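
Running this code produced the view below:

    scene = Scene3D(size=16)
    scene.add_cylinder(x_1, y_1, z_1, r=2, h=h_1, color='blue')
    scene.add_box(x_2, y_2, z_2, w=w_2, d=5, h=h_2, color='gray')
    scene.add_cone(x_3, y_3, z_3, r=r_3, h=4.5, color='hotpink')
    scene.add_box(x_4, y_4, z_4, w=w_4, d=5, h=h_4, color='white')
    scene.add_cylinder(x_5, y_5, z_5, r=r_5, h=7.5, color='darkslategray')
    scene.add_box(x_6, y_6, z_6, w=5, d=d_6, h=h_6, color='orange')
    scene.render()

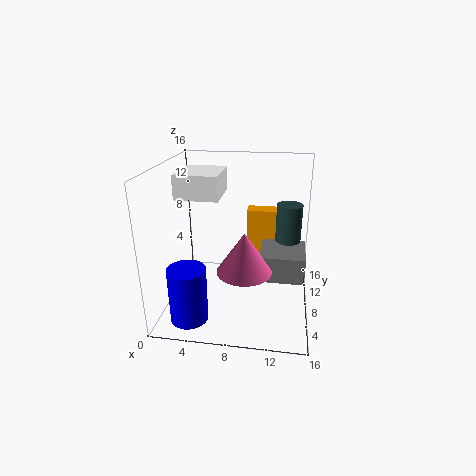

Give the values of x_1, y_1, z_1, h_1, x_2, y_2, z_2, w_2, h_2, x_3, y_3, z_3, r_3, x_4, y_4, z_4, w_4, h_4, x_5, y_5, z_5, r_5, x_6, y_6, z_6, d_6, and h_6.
x_1 = 3.5
y_1 = 3
z_1 = 0.5
h_1 = 6
x_2 = 10.5
y_2 = 6.5
z_2 = 3.5
w_2 = 5
h_2 = 3
x_3 = 9
y_3 = 6
z_3 = 5
r_3 = 3
x_4 = 2
y_4 = 5
z_4 = 13
w_4 = 4.5
h_4 = 2.5
x_5 = 13.5
y_5 = 11.5
z_5 = 3.5
r_5 = 1.5
x_6 = 8.5
y_6 = 11.5
z_6 = 3
d_6 = 2
h_6 = 7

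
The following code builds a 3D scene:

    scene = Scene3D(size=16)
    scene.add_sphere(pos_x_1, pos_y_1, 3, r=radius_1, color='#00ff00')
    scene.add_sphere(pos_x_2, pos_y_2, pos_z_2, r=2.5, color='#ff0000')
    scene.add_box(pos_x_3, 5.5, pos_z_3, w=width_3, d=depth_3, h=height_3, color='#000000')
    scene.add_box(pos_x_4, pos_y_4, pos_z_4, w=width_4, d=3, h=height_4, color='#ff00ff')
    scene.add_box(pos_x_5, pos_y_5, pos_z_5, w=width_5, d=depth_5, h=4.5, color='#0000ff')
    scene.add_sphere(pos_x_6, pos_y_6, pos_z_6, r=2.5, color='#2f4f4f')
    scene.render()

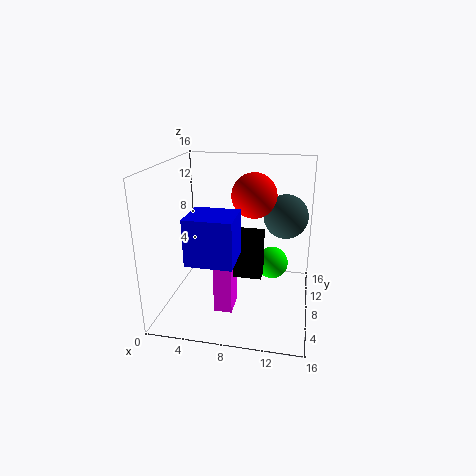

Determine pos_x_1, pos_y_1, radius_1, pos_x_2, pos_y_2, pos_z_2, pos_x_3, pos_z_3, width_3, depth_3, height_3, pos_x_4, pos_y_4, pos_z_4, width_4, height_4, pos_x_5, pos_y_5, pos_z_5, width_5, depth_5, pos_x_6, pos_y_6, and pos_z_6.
pos_x_1 = 11.5; pos_y_1 = 12.5; radius_1 = 2; pos_x_2 = 9.5; pos_y_2 = 9.5; pos_z_2 = 12.5; pos_x_3 = 6; pos_z_3 = 4.5; width_3 = 5; depth_3 = 2; height_3 = 5; pos_x_4 = 6; pos_y_4 = 4.5; pos_z_4 = 0.5; width_4 = 2; height_4 = 6; pos_x_5 = 4.5; pos_y_5 = 0.5; pos_z_5 = 8; width_5 = 4.5; depth_5 = 4; pos_x_6 = 13; pos_y_6 = 10.5; pos_z_6 = 10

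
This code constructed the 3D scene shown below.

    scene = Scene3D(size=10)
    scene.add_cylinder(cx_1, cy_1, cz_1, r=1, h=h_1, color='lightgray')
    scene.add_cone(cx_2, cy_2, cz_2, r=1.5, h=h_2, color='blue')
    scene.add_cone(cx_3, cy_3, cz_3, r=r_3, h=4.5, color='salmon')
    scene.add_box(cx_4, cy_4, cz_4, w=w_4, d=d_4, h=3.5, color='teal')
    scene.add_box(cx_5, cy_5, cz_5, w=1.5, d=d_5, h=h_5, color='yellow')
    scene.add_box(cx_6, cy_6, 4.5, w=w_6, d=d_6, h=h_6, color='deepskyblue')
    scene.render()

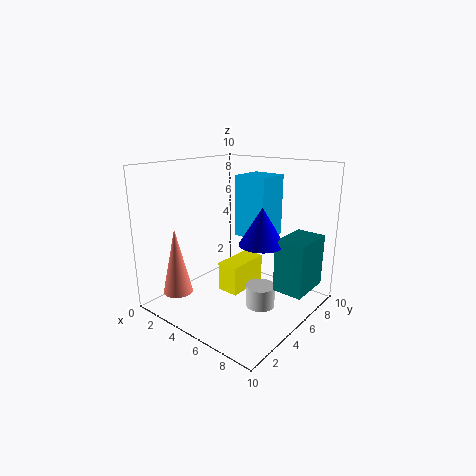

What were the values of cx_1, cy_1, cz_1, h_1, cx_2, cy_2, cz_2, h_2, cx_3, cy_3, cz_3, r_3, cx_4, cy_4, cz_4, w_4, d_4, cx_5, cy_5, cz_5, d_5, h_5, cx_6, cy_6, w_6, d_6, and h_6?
cx_1 = 7
cy_1 = 5
cz_1 = 0.5
h_1 = 1.5
cx_2 = 7
cy_2 = 5
cz_2 = 5
h_2 = 2.5
cx_3 = 2.5
cy_3 = 1.5
cz_3 = 1.5
r_3 = 1
cx_4 = 8
cy_4 = 5
cz_4 = 2
w_4 = 2
d_4 = 3
cx_5 = 4.5
cy_5 = 3.5
cz_5 = 1.5
d_5 = 3
h_5 = 2
cx_6 = 3.5
cy_6 = 6.5
w_6 = 2.5
d_6 = 2.5
h_6 = 4.5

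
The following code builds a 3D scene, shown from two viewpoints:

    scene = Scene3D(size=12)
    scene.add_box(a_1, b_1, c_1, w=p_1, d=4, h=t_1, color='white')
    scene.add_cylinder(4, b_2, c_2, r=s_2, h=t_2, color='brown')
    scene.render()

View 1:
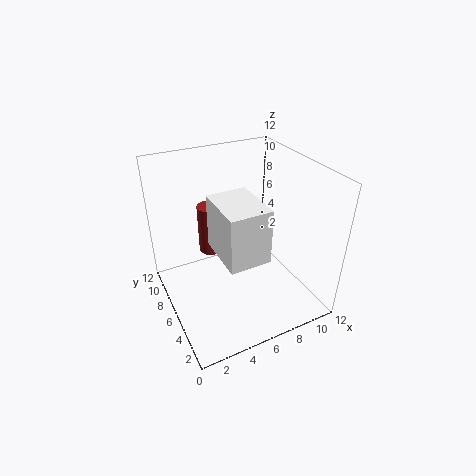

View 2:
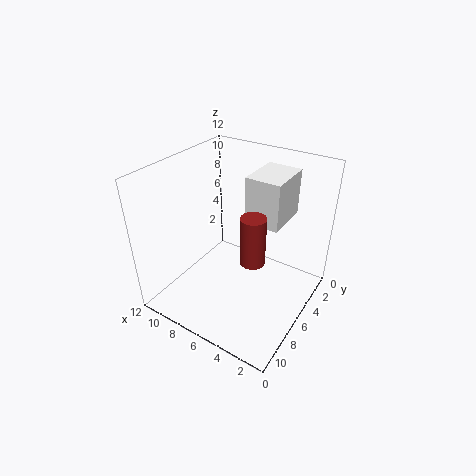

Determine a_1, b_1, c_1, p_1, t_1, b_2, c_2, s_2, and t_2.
a_1 = 3
b_1 = 1
c_1 = 7
p_1 = 3
t_1 = 4
b_2 = 7
c_2 = 5
s_2 = 1
t_2 = 4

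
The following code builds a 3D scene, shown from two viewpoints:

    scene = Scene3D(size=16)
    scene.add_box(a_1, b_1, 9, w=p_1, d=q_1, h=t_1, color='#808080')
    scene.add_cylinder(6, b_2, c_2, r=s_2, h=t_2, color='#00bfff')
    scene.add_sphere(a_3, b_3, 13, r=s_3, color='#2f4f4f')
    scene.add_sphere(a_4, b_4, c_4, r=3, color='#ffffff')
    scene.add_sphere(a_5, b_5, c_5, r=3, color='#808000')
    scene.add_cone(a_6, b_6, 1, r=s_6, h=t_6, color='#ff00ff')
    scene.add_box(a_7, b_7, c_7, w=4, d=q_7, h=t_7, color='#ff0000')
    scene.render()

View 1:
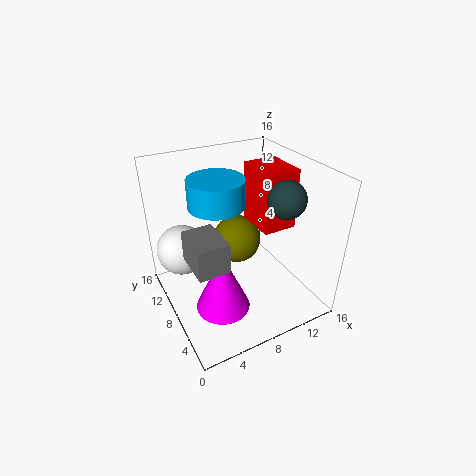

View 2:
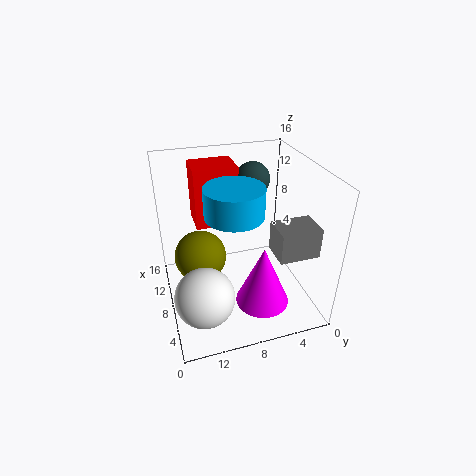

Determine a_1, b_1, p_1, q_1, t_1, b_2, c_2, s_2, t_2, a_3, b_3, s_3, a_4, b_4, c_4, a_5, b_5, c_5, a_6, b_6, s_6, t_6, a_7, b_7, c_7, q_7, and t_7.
a_1 = 1
b_1 = 2
p_1 = 3
q_1 = 4
t_1 = 3
b_2 = 9
c_2 = 12
s_2 = 3
t_2 = 3
a_3 = 12
b_3 = 5
s_3 = 2
a_4 = 3
b_4 = 13
c_4 = 5
a_5 = 10
b_5 = 12
c_5 = 5
a_6 = 5
b_6 = 6
s_6 = 3
t_6 = 7
a_7 = 11
b_7 = 7
c_7 = 8
q_7 = 5
t_7 = 7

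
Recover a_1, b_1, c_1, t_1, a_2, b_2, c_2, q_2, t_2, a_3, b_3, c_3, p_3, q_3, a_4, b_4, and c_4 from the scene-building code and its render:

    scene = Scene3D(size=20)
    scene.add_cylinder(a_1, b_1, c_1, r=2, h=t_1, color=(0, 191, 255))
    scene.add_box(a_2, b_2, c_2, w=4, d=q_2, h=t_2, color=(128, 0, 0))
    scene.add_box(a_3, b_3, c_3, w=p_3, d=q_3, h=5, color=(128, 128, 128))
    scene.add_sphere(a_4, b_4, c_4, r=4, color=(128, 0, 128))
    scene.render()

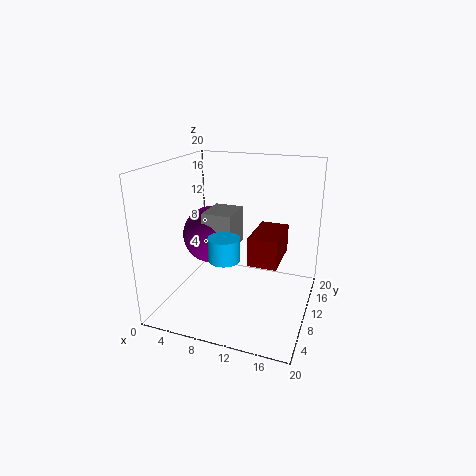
a_1 = 10, b_1 = 5, c_1 = 9, t_1 = 3, a_2 = 12, b_2 = 8, c_2 = 7, q_2 = 7, t_2 = 4, a_3 = 6, b_3 = 7, c_3 = 9, p_3 = 4, q_3 = 5, a_4 = 6, b_4 = 10, c_4 = 10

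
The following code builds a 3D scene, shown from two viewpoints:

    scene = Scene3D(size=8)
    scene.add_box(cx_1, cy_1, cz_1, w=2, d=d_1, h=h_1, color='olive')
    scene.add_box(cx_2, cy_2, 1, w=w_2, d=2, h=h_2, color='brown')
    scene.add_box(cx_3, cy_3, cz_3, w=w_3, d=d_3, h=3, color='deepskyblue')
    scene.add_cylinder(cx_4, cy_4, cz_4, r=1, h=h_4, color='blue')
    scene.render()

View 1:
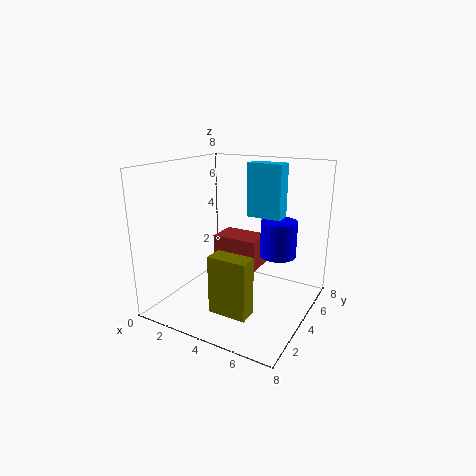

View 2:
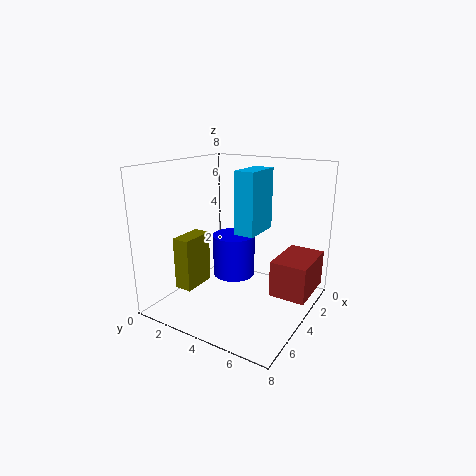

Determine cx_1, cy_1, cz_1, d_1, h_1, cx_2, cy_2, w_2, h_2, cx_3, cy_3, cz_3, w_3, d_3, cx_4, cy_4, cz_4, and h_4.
cx_1 = 4
cy_1 = 1
cz_1 = 1
d_1 = 1
h_1 = 3
cx_2 = 1
cy_2 = 6
w_2 = 3
h_2 = 2
cx_3 = 4
cy_3 = 5
cz_3 = 5
w_3 = 2
d_3 = 1
cx_4 = 6
cy_4 = 5
cz_4 = 3
h_4 = 2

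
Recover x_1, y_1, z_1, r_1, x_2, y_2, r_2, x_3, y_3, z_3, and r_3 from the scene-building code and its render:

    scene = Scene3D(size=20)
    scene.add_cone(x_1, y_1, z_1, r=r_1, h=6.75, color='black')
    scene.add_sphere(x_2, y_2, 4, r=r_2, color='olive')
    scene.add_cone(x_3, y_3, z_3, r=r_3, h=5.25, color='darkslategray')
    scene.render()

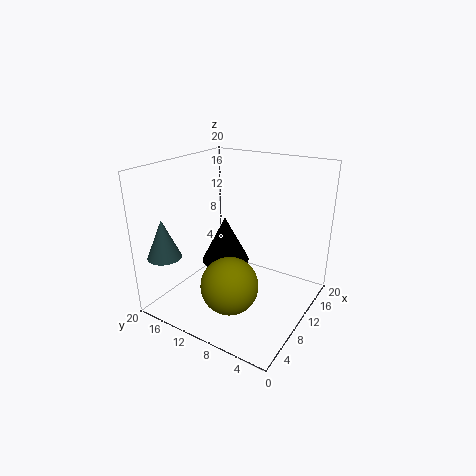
x_1 = 11.25, y_1 = 13, z_1 = 5.25, r_1 = 3.5, x_2 = 7, y_2 = 9.5, r_2 = 4, x_3 = 2.5, y_3 = 16.75, z_3 = 8.5, r_3 = 2.25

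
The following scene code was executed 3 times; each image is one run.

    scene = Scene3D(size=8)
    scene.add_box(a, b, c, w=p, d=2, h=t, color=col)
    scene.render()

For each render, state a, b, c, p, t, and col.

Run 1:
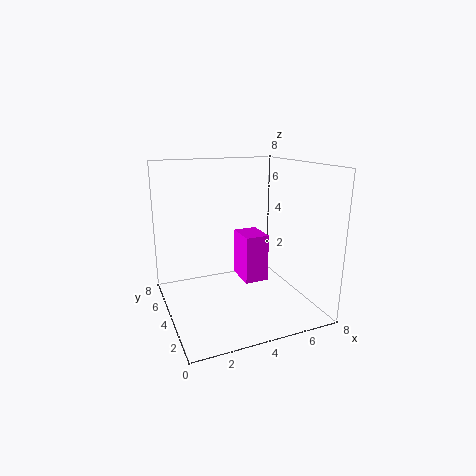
a = 5; b = 5; c = 0.5; p = 1.5; t = 3; col = 'magenta'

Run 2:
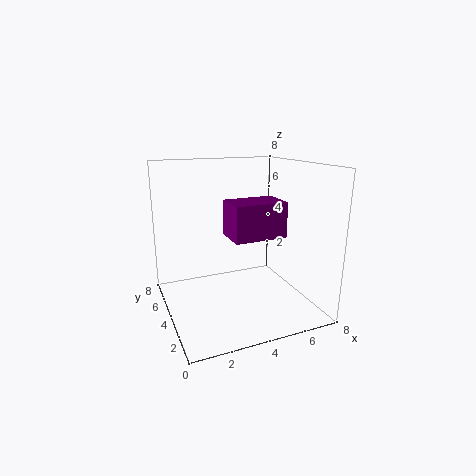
a = 3.5; b = 3; c = 4; p = 3; t = 2; col = 'purple'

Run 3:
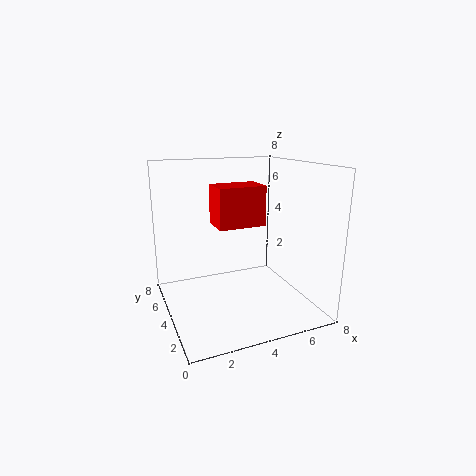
a = 3.5; b = 5.5; c = 4; p = 3; t = 2.5; col = 'red'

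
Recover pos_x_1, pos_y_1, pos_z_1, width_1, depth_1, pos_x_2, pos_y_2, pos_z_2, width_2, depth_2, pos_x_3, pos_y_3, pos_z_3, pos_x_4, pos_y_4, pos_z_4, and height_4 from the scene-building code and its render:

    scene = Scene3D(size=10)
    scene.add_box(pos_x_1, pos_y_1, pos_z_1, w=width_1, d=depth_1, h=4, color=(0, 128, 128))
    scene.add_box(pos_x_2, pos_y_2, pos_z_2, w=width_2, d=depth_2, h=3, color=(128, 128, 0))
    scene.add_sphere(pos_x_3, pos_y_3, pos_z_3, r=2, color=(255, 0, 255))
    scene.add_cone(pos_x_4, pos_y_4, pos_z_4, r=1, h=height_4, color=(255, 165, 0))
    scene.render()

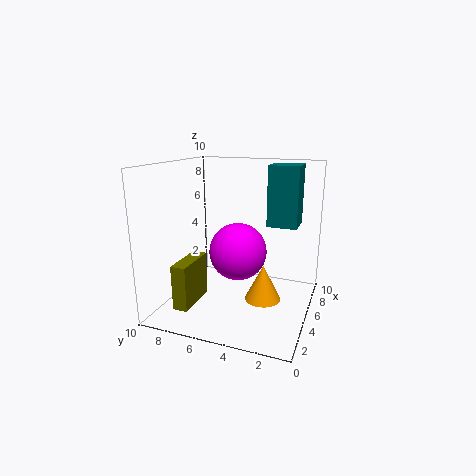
pos_x_1 = 5
pos_y_1 = 1
pos_z_1 = 6
width_1 = 2
depth_1 = 2
pos_x_2 = 1
pos_y_2 = 7
pos_z_2 = 1
width_2 = 3
depth_2 = 1
pos_x_3 = 5
pos_y_3 = 5
pos_z_3 = 4
pos_x_4 = 1
pos_y_4 = 2
pos_z_4 = 3
height_4 = 2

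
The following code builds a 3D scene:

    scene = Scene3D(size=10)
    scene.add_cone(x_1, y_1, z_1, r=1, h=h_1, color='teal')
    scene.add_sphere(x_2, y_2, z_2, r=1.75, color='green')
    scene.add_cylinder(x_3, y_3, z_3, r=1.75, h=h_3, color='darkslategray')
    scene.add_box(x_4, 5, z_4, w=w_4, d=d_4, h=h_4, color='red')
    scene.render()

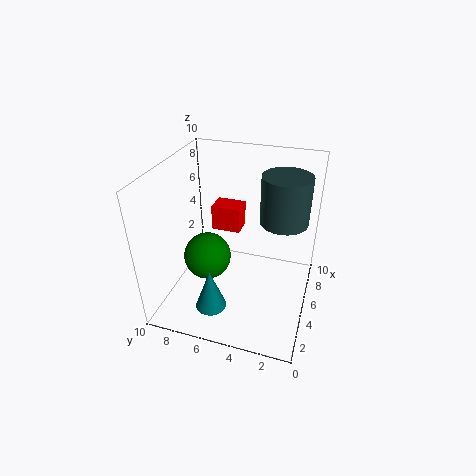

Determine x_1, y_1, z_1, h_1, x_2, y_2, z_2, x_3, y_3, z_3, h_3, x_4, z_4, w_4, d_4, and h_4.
x_1 = 1.5; y_1 = 5.75; z_1 = 1.75; h_1 = 2.75; x_2 = 5.25; y_2 = 7.5; z_2 = 2.75; x_3 = 7.25; y_3 = 2.25; z_3 = 5.5; h_3 = 3.5; x_4 = 5.25; z_4 = 5.25; w_4 = 1.5; d_4 = 2; h_4 = 1.75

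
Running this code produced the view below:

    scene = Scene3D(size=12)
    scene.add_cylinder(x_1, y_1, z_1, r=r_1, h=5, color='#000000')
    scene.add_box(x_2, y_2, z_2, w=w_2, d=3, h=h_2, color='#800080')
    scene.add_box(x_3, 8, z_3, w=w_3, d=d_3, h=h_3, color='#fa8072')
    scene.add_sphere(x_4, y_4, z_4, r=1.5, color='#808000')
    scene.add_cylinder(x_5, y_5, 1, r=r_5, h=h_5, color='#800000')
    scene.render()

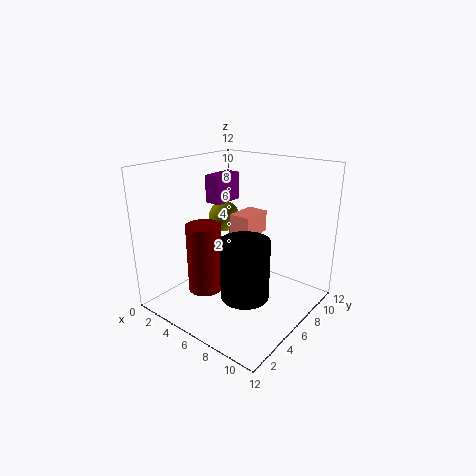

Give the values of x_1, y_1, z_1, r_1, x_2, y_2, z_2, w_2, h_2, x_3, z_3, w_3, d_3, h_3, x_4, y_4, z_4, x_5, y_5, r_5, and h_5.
x_1 = 7.5; y_1 = 5; z_1 = 1.5; r_1 = 2; x_2 = 1.5; y_2 = 7; z_2 = 8; w_2 = 1.5; h_2 = 2.5; x_3 = 3.5; z_3 = 5; w_3 = 2; d_3 = 3; h_3 = 2; x_4 = 1.5; y_4 = 9.5; z_4 = 6; x_5 = 3.5; y_5 = 4.5; r_5 = 1.5; h_5 = 6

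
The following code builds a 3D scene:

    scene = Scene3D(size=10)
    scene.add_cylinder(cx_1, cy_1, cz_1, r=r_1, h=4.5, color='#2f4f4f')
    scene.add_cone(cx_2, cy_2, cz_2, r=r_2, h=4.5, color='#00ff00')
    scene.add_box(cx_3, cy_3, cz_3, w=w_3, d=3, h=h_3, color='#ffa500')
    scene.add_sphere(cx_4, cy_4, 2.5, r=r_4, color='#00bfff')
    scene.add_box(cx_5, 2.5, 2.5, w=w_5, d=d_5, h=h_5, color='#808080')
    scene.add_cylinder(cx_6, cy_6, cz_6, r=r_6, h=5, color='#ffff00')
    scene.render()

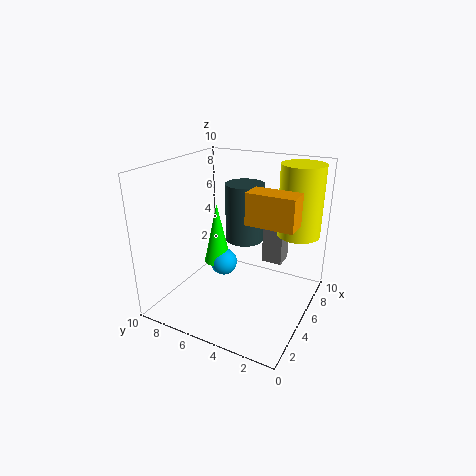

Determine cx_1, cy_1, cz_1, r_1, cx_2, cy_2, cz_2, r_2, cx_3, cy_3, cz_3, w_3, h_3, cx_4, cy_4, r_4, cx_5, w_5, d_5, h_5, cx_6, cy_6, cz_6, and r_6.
cx_1 = 8, cy_1 = 6, cz_1 = 3.5, r_1 = 1.5, cx_2 = 5.5, cy_2 = 7, cz_2 = 2.5, r_2 = 1, cx_3 = 3, cy_3 = 0.5, cz_3 = 7, w_3 = 1.5, h_3 = 2, cx_4 = 5.5, cy_4 = 6.5, r_4 = 1, cx_5 = 7, w_5 = 1.5, d_5 = 1.5, h_5 = 3.5, cx_6 = 7.5, cy_6 = 1.5, cz_6 = 5, r_6 = 1.5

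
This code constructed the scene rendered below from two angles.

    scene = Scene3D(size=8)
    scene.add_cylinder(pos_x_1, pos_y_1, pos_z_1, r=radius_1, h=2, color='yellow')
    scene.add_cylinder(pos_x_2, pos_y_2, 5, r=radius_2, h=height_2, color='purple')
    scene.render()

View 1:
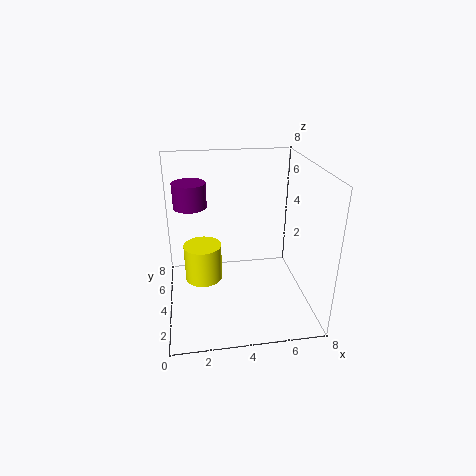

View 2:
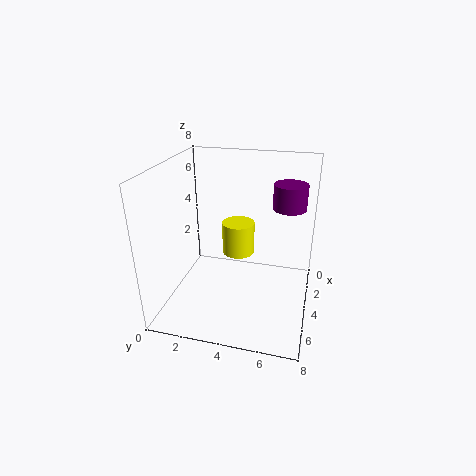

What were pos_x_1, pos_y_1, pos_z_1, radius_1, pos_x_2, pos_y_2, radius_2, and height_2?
pos_x_1 = 2; pos_y_1 = 3.5; pos_z_1 = 2; radius_1 = 1; pos_x_2 = 1.5; pos_y_2 = 6.5; radius_2 = 1; height_2 = 1.5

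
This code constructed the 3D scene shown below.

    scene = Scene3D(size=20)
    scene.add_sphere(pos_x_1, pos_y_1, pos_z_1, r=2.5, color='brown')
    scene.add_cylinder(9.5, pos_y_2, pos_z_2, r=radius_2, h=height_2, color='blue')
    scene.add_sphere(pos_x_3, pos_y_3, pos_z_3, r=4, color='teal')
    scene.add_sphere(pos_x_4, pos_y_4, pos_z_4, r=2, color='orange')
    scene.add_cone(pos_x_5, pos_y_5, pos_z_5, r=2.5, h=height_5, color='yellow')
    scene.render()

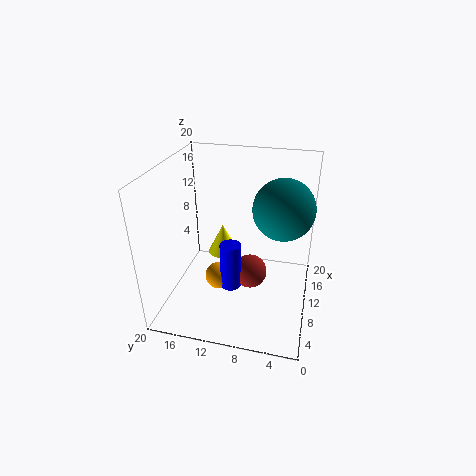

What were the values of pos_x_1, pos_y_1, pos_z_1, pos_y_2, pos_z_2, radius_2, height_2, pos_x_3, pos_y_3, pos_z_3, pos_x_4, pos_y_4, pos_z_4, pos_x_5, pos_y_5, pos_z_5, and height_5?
pos_x_1 = 11.5; pos_y_1 = 8.5; pos_z_1 = 3.5; pos_y_2 = 11; pos_z_2 = 2; radius_2 = 1.5; height_2 = 7; pos_x_3 = 10; pos_y_3 = 4; pos_z_3 = 15; pos_x_4 = 10; pos_y_4 = 13; pos_z_4 = 3; pos_x_5 = 17.5; pos_y_5 = 14.5; pos_z_5 = 2.5; height_5 = 5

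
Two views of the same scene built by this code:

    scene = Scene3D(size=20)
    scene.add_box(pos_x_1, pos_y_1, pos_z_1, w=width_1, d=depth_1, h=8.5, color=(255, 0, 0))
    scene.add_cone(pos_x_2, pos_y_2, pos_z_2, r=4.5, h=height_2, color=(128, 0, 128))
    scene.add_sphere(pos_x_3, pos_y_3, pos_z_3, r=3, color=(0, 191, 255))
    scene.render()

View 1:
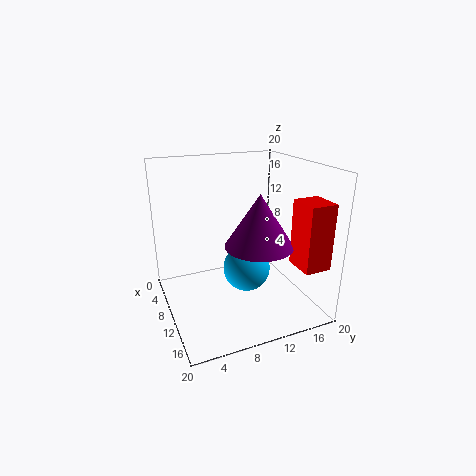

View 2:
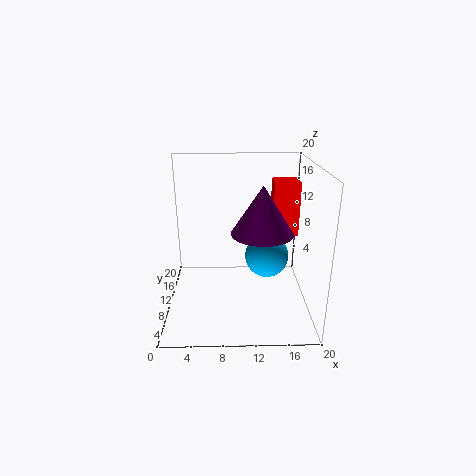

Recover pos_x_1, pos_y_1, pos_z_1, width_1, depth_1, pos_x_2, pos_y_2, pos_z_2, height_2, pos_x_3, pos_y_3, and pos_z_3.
pos_x_1 = 15.5; pos_y_1 = 15; pos_z_1 = 8; width_1 = 4; depth_1 = 3.5; pos_x_2 = 13.5; pos_y_2 = 11.5; pos_z_2 = 10; height_2 = 7; pos_x_3 = 14; pos_y_3 = 9.5; pos_z_3 = 7.5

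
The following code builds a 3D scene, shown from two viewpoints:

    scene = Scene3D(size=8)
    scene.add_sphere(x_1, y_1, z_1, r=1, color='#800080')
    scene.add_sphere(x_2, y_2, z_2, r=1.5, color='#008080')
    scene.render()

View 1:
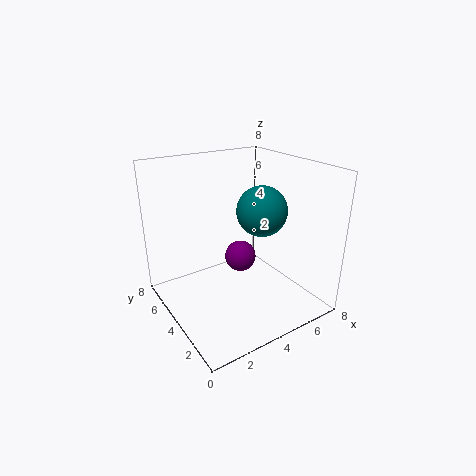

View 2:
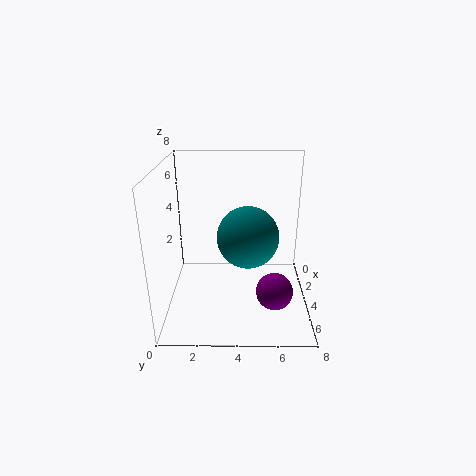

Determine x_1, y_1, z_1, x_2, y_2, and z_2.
x_1 = 5.5
y_1 = 6
z_1 = 1.5
x_2 = 6
y_2 = 4.5
z_2 = 5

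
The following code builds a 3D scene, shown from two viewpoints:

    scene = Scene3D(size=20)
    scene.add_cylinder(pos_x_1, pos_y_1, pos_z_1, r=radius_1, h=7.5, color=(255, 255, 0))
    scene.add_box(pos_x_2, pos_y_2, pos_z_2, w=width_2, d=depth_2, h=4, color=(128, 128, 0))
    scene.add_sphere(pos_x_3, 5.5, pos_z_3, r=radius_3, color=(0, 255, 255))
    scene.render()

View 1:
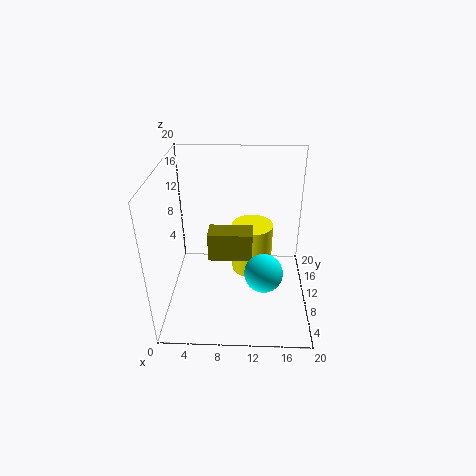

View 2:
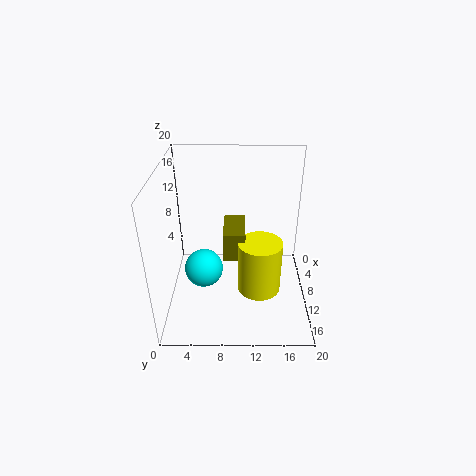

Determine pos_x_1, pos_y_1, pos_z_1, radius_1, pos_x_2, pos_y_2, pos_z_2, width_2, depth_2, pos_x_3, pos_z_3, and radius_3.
pos_x_1 = 12, pos_y_1 = 13, pos_z_1 = 3, radius_1 = 3, pos_x_2 = 6, pos_y_2 = 8, pos_z_2 = 7.5, width_2 = 6, depth_2 = 3, pos_x_3 = 13.5, pos_z_3 = 7.5, radius_3 = 2.5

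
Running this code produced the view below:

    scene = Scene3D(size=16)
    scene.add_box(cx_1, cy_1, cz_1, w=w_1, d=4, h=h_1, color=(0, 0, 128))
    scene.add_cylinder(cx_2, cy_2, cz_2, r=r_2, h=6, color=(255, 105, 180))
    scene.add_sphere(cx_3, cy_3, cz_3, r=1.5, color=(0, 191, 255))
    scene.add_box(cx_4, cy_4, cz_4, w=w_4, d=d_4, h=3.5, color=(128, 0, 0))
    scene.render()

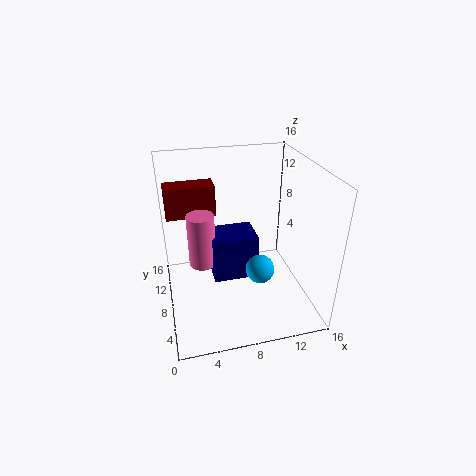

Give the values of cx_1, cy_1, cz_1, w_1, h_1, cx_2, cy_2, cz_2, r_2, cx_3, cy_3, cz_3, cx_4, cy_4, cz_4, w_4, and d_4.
cx_1 = 5
cy_1 = 6.5
cz_1 = 3.5
w_1 = 5
h_1 = 5
cx_2 = 4
cy_2 = 8.5
cz_2 = 5
r_2 = 1.5
cx_3 = 9.5
cy_3 = 4.5
cz_3 = 6
cx_4 = 0.5
cy_4 = 10
cz_4 = 10
w_4 = 5.5
d_4 = 2.5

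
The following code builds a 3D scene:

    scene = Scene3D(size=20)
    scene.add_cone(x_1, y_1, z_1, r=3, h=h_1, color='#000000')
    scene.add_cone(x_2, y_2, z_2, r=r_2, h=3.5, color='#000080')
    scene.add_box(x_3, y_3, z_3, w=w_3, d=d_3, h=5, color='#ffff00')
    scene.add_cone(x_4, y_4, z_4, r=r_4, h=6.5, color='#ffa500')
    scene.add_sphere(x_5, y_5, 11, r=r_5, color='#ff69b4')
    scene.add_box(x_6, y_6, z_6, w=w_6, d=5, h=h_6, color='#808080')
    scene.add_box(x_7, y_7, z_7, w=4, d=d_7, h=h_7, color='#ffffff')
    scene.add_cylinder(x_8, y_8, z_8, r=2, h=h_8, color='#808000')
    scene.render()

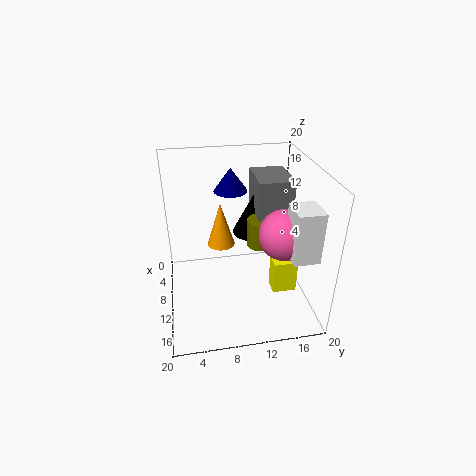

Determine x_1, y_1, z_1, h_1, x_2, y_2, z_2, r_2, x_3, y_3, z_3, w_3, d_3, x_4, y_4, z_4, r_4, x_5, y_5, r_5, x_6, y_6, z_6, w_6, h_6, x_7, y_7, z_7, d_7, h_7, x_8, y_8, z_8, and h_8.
x_1 = 6; y_1 = 13; z_1 = 8.5; h_1 = 6; x_2 = 4; y_2 = 10; z_2 = 14.5; r_2 = 2.5; x_3 = 9.5; y_3 = 15; z_3 = 1; w_3 = 2.5; d_3 = 3.5; x_4 = 7; y_4 = 8; z_4 = 7.5; r_4 = 2; x_5 = 12; y_5 = 16; r_5 = 3.5; x_6 = 3; y_6 = 13; z_6 = 10; w_6 = 6.5; h_6 = 7.5; x_7 = 12.5; y_7 = 16; z_7 = 9; d_7 = 3.5; h_7 = 7; x_8 = 9; y_8 = 13.5; z_8 = 8; h_8 = 4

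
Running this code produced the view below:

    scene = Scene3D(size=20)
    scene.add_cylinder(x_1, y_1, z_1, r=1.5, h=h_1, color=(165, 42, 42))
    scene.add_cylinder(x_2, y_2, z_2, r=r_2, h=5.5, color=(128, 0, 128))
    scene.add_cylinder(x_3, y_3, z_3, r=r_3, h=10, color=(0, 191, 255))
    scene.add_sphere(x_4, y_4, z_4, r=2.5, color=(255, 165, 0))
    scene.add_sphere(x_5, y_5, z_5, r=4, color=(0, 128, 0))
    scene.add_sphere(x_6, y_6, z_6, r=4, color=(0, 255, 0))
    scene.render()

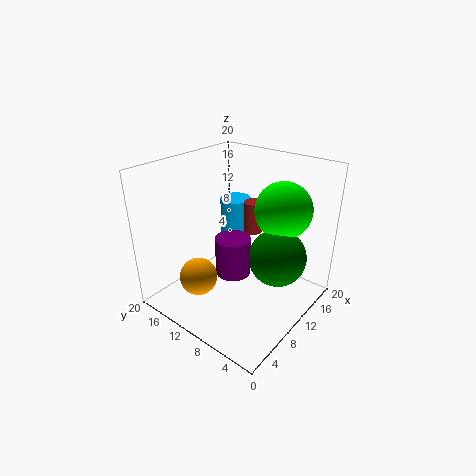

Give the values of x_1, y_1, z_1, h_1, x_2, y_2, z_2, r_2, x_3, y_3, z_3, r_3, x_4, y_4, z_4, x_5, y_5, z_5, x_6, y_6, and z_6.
x_1 = 17, y_1 = 12.5, z_1 = 7.5, h_1 = 5, x_2 = 9.5, y_2 = 10.5, z_2 = 4.5, r_2 = 2.5, x_3 = 17.5, y_3 = 16.5, z_3 = 2, r_3 = 2.5, x_4 = 4, y_4 = 12, z_4 = 6, x_5 = 12.5, y_5 = 5, z_5 = 7.5, x_6 = 15, y_6 = 6, z_6 = 13.5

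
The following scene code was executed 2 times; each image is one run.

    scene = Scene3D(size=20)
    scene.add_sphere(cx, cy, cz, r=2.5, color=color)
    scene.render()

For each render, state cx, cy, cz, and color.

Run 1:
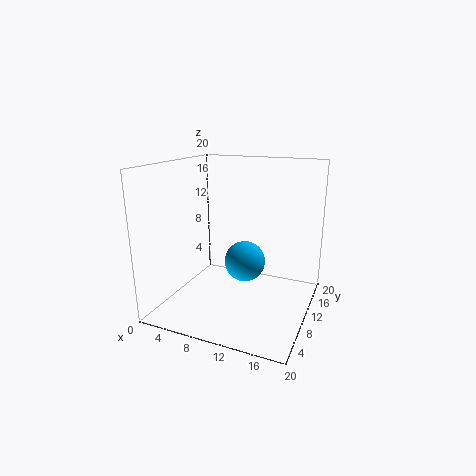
cx = 12.75, cy = 5.75, cz = 8.75, color = 'deepskyblue'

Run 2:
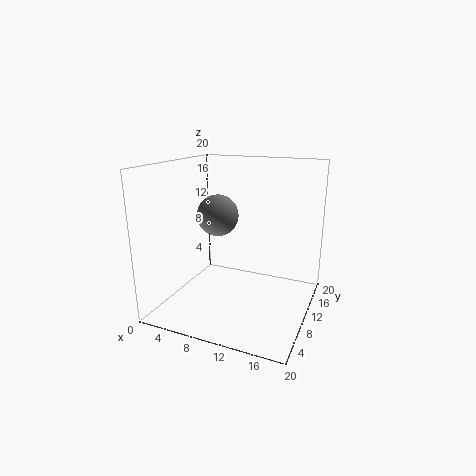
cx = 9.5, cy = 5, cz = 14.5, color = 'gray'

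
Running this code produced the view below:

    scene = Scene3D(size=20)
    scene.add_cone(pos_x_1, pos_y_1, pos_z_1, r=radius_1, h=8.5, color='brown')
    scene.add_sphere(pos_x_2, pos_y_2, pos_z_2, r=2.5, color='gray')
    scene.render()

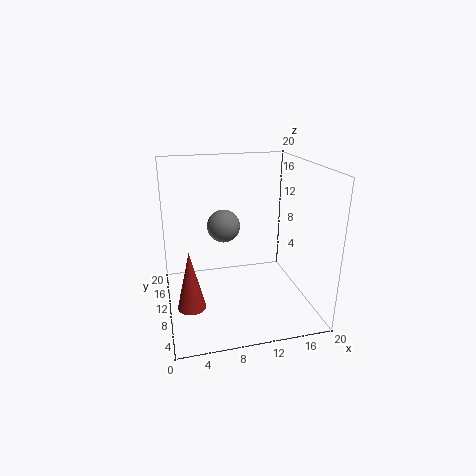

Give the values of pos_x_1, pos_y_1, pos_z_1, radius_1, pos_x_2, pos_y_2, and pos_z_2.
pos_x_1 = 3
pos_y_1 = 9
pos_z_1 = 0.5
radius_1 = 2
pos_x_2 = 9
pos_y_2 = 15
pos_z_2 = 10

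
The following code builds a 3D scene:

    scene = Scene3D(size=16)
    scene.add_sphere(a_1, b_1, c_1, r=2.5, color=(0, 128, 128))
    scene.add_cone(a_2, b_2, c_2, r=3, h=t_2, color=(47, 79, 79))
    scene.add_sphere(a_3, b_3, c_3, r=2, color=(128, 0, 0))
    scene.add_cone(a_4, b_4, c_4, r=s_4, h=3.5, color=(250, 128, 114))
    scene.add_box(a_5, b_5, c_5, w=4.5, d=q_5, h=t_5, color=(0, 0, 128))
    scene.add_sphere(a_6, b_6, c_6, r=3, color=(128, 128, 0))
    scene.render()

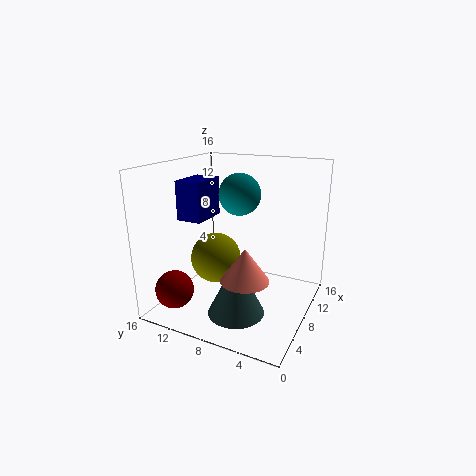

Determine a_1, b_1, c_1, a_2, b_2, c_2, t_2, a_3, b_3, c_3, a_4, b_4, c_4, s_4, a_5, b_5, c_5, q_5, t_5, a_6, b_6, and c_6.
a_1 = 11.5; b_1 = 9.5; c_1 = 12; a_2 = 4.5; b_2 = 6.5; c_2 = 1; t_2 = 6; a_3 = 2; b_3 = 12.5; c_3 = 3.5; a_4 = 4.5; b_4 = 5.5; c_4 = 5; s_4 = 2.5; a_5 = 6.5; b_5 = 12; c_5 = 9.5; q_5 = 3; t_5 = 4.5; a_6 = 9; b_6 = 11.5; c_6 = 4.5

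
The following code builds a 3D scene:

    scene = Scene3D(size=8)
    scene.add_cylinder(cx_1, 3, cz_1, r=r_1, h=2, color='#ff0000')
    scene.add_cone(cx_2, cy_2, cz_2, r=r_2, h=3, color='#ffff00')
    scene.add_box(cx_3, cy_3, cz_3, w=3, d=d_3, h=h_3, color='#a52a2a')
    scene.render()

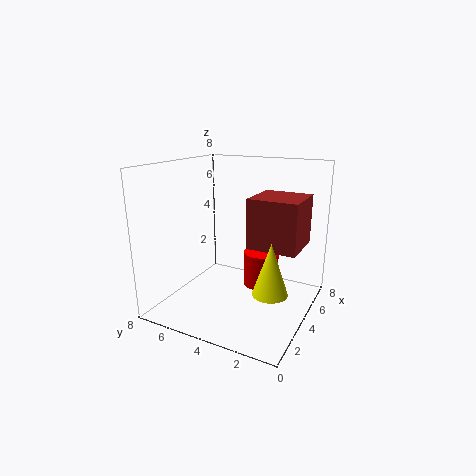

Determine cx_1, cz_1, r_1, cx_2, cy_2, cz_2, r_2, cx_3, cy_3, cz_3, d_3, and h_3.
cx_1 = 5, cz_1 = 1, r_1 = 1, cx_2 = 4, cy_2 = 2, cz_2 = 1, r_2 = 1, cx_3 = 5, cy_3 = 1, cz_3 = 3, d_3 = 3, h_3 = 3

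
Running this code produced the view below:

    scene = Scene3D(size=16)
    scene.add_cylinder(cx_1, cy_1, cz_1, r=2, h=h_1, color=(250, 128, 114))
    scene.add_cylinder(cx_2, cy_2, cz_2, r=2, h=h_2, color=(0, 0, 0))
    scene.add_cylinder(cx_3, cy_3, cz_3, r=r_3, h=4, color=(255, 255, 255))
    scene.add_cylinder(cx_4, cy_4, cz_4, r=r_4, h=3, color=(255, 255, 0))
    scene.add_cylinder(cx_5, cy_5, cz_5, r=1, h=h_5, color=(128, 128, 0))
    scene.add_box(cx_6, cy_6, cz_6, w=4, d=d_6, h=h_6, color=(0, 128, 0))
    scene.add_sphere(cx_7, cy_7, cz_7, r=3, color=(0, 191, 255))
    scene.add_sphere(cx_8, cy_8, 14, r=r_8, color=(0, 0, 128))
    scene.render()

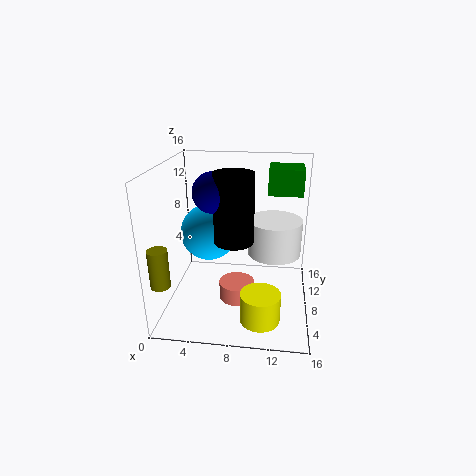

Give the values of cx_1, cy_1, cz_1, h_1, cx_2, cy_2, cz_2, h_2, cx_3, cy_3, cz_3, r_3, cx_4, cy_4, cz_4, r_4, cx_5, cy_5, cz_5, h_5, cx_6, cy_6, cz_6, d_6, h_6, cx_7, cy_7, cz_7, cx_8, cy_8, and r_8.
cx_1 = 8; cy_1 = 7; cz_1 = 1; h_1 = 2; cx_2 = 8; cy_2 = 5; cz_2 = 9; h_2 = 7; cx_3 = 12; cy_3 = 9; cz_3 = 6; r_3 = 3; cx_4 = 11; cy_4 = 2; cz_4 = 2; r_4 = 2; cx_5 = 1; cy_5 = 2; cz_5 = 5; h_5 = 4; cx_6 = 11; cy_6 = 11; cz_6 = 12; d_6 = 4; h_6 = 3; cx_7 = 5; cy_7 = 7; cz_7 = 9; cx_8 = 6; cy_8 = 5; r_8 = 2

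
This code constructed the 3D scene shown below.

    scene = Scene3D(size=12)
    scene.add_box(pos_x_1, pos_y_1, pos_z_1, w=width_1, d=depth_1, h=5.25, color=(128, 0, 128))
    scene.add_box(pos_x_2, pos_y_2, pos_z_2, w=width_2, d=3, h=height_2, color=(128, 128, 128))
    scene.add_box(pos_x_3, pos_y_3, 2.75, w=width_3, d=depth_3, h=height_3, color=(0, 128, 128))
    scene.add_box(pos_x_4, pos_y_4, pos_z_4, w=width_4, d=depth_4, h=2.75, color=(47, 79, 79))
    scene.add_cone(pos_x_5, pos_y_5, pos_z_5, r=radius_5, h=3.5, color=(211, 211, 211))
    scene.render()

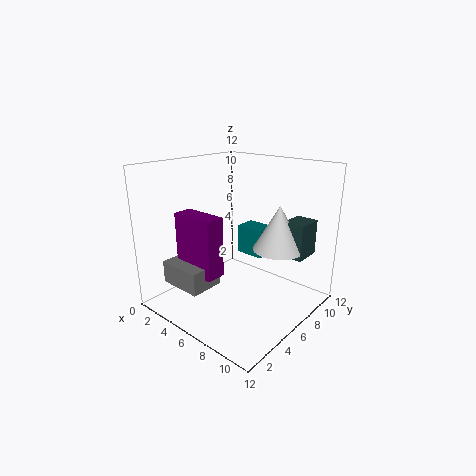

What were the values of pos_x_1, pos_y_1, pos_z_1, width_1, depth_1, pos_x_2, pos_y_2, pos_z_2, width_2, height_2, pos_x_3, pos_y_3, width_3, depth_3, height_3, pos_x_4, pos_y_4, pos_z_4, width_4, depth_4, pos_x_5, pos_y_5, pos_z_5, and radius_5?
pos_x_1 = 1, pos_y_1 = 3.5, pos_z_1 = 2.5, width_1 = 4, depth_1 = 1.75, pos_x_2 = 0.5, pos_y_2 = 2.25, pos_z_2 = 1.5, width_2 = 4, height_2 = 2, pos_x_3 = 3, pos_y_3 = 9.5, width_3 = 2.75, depth_3 = 2, height_3 = 2.75, pos_x_4 = 9.75, pos_y_4 = 6.75, pos_z_4 = 5.25, width_4 = 1.75, depth_4 = 2.25, pos_x_5 = 9.5, pos_y_5 = 6.75, pos_z_5 = 5.75, radius_5 = 2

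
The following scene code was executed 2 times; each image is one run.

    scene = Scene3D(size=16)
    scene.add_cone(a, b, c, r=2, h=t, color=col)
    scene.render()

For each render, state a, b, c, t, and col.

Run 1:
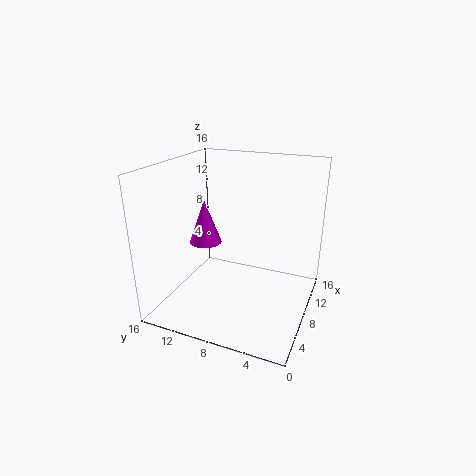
a = 10.5; b = 13.5; c = 5.5; t = 5.5; col = 'magenta'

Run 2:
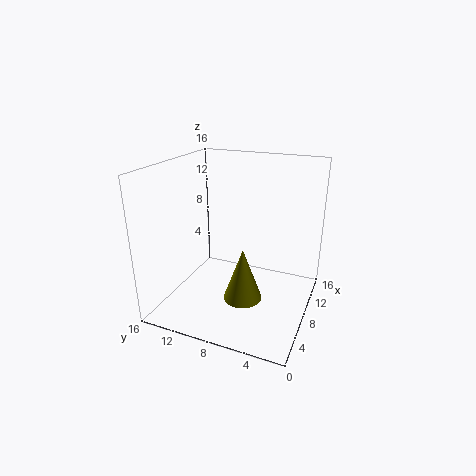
a = 4.5; b = 6; c = 3; t = 5.5; col = 'olive'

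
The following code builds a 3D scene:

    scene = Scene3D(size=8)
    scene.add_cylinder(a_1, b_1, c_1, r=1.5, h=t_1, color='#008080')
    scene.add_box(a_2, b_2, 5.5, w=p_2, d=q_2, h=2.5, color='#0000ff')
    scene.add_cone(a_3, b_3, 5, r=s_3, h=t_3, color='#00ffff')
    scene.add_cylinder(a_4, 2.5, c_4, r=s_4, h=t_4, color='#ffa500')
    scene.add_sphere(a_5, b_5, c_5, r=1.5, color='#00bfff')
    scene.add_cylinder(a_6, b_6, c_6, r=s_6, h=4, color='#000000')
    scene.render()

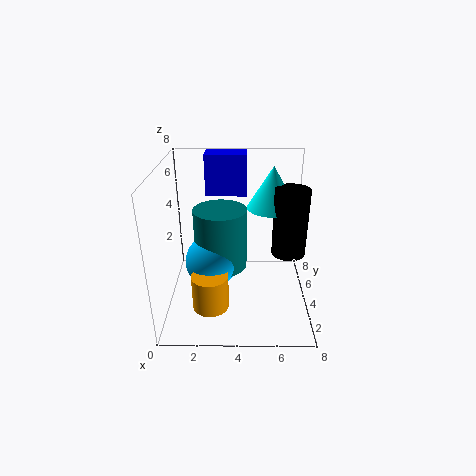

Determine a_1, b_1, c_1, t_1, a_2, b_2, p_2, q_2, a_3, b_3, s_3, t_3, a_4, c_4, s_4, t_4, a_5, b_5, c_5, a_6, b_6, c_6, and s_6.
a_1 = 3; b_1 = 4.5; c_1 = 2; t_1 = 3.5; a_2 = 2; b_2 = 6.5; p_2 = 2.5; q_2 = 1.5; a_3 = 6; b_3 = 6; s_3 = 1.5; t_3 = 2.5; a_4 = 2.5; c_4 = 0.5; s_4 = 1; t_4 = 2; a_5 = 2.5; b_5 = 4; c_5 = 2.5; a_6 = 7; b_6 = 5; c_6 = 2.5; s_6 = 1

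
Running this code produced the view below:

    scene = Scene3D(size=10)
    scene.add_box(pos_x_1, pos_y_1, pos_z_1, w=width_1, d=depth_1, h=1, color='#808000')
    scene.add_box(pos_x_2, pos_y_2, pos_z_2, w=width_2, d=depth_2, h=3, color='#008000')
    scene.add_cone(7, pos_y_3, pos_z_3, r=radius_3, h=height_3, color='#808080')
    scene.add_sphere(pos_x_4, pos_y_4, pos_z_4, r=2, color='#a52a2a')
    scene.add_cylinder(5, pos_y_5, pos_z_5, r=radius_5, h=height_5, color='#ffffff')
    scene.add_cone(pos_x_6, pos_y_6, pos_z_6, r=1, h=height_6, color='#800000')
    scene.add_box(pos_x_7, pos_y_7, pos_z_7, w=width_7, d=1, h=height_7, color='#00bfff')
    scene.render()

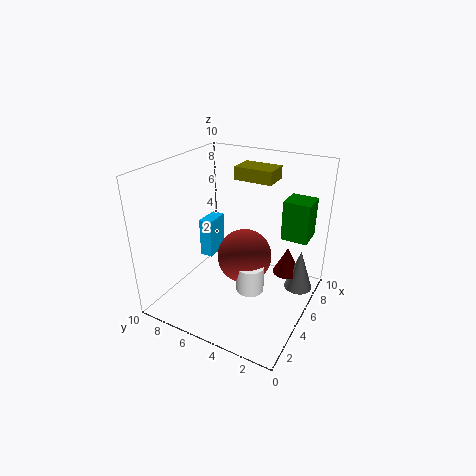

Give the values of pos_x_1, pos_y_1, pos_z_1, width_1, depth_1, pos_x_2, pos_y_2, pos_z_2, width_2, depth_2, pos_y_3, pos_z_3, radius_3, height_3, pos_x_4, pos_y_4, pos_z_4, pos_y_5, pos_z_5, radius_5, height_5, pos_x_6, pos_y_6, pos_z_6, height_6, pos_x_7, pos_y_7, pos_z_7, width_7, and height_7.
pos_x_1 = 8
pos_y_1 = 4
pos_z_1 = 8
width_1 = 2
depth_1 = 3
pos_x_2 = 8
pos_y_2 = 1
pos_z_2 = 4
width_2 = 2
depth_2 = 2
pos_y_3 = 1
pos_z_3 = 1
radius_3 = 1
height_3 = 3
pos_x_4 = 6
pos_y_4 = 5
pos_z_4 = 3
pos_y_5 = 4
pos_z_5 = 1
radius_5 = 1
height_5 = 2
pos_x_6 = 7
pos_y_6 = 2
pos_z_6 = 2
height_6 = 2
pos_x_7 = 6
pos_y_7 = 8
pos_z_7 = 2
width_7 = 2
height_7 = 3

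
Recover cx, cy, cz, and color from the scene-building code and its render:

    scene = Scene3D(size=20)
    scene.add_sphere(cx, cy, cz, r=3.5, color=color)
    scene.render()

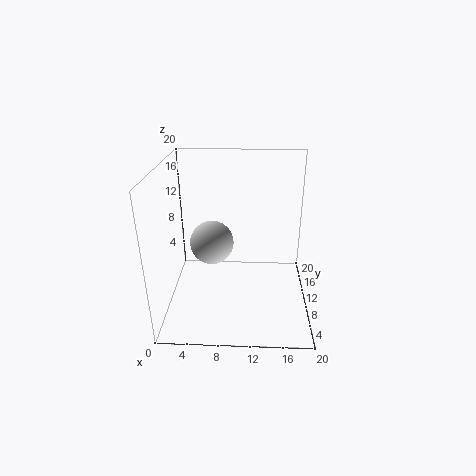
cx = 5.5, cy = 16, cz = 6, color = 'lightgray'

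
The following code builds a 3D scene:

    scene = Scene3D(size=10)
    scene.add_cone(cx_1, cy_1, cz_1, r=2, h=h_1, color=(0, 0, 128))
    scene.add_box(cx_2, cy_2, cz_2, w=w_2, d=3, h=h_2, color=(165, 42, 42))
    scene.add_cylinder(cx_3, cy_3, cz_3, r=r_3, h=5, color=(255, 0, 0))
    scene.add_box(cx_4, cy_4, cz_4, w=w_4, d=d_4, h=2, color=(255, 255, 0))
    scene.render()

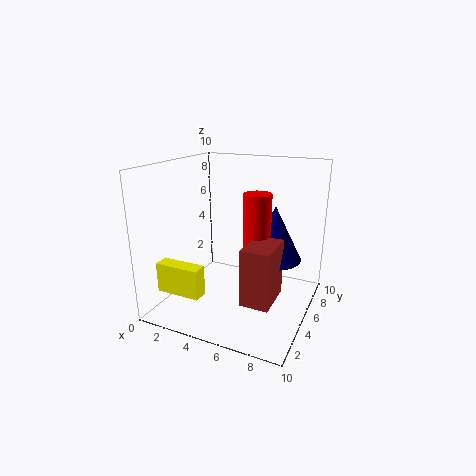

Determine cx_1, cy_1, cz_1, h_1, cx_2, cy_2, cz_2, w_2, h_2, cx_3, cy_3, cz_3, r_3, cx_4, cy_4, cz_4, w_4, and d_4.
cx_1 = 7, cy_1 = 7, cz_1 = 3, h_1 = 4, cx_2 = 6, cy_2 = 3, cz_2 = 1, w_2 = 2, h_2 = 4, cx_3 = 6, cy_3 = 6, cz_3 = 3, r_3 = 1, cx_4 = 1, cy_4 = 1, cz_4 = 2, w_4 = 3, d_4 = 1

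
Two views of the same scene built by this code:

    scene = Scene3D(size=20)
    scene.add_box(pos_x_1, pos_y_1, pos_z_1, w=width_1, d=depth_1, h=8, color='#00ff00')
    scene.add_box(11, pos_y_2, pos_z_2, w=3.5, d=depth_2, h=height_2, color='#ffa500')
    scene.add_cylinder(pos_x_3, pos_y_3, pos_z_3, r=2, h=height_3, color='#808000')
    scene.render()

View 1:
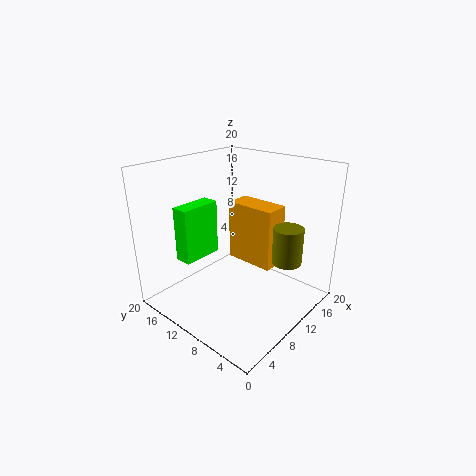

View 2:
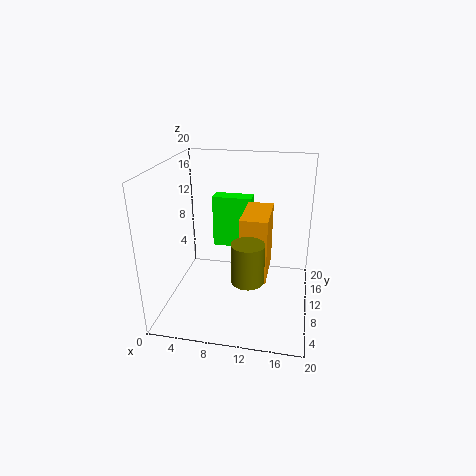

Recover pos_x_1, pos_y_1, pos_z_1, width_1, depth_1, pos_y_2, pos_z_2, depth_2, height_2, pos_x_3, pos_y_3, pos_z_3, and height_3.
pos_x_1 = 5, pos_y_1 = 15, pos_z_1 = 6, width_1 = 6, depth_1 = 2.5, pos_y_2 = 5.5, pos_z_2 = 6, depth_2 = 7, height_2 = 8.5, pos_x_3 = 12.5, pos_y_3 = 3.5, pos_z_3 = 7.5, height_3 = 5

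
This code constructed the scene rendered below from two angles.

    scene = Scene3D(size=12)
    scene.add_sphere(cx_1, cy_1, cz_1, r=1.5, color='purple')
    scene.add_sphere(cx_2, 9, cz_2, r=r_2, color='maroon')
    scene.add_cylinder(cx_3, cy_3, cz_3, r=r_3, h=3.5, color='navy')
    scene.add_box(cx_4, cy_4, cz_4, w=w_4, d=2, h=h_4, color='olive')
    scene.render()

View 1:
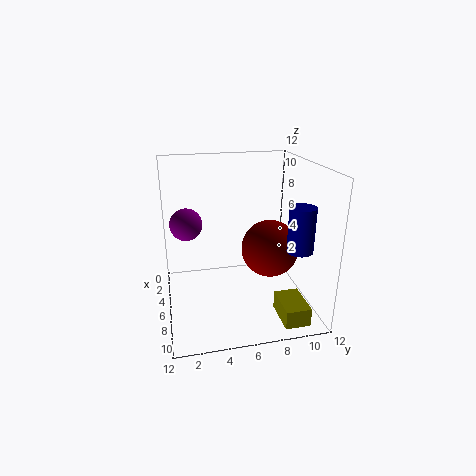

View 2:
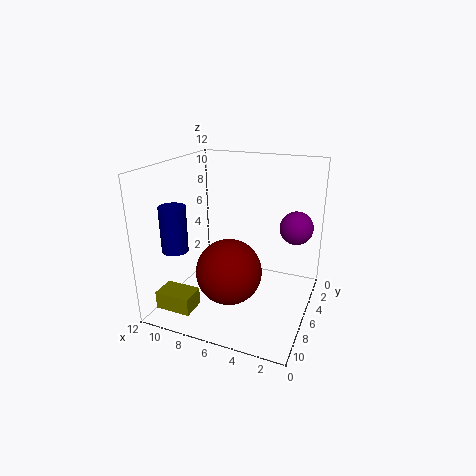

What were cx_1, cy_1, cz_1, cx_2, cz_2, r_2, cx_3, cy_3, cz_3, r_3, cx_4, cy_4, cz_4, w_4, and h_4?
cx_1 = 2, cy_1 = 2, cz_1 = 6, cx_2 = 5.5, cz_2 = 4.5, r_2 = 2.5, cx_3 = 9.5, cy_3 = 10, cz_3 = 6, r_3 = 1, cx_4 = 8.5, cy_4 = 8.5, cz_4 = 0.5, w_4 = 3, h_4 = 1.5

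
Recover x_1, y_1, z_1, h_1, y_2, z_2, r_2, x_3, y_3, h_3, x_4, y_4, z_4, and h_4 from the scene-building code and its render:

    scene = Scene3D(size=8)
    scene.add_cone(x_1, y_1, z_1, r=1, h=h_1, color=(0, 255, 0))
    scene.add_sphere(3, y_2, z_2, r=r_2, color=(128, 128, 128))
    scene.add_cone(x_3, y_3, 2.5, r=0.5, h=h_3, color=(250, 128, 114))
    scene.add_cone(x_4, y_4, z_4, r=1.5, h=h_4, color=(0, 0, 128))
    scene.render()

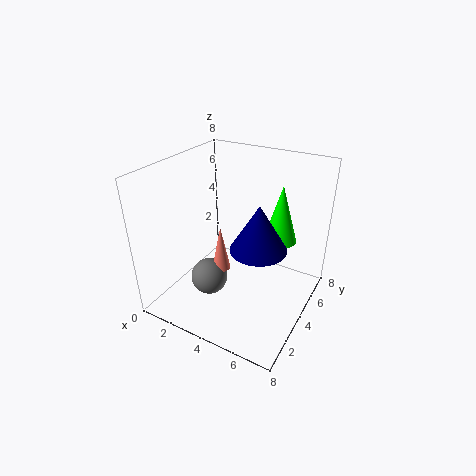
x_1 = 5.5, y_1 = 6.5, z_1 = 3, h_1 = 3.5, y_2 = 2.5, z_2 = 2, r_2 = 1, x_3 = 3.5, y_3 = 3, h_3 = 2.5, x_4 = 5.5, y_4 = 3.5, z_4 = 4, h_4 = 2.5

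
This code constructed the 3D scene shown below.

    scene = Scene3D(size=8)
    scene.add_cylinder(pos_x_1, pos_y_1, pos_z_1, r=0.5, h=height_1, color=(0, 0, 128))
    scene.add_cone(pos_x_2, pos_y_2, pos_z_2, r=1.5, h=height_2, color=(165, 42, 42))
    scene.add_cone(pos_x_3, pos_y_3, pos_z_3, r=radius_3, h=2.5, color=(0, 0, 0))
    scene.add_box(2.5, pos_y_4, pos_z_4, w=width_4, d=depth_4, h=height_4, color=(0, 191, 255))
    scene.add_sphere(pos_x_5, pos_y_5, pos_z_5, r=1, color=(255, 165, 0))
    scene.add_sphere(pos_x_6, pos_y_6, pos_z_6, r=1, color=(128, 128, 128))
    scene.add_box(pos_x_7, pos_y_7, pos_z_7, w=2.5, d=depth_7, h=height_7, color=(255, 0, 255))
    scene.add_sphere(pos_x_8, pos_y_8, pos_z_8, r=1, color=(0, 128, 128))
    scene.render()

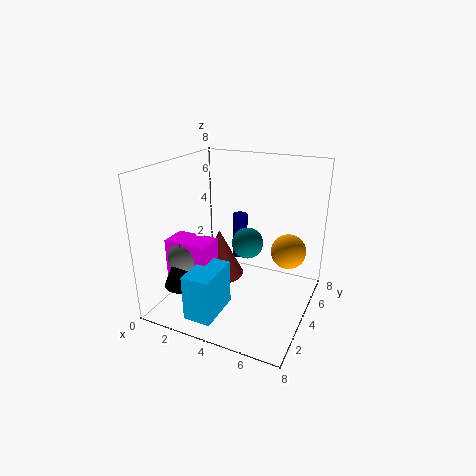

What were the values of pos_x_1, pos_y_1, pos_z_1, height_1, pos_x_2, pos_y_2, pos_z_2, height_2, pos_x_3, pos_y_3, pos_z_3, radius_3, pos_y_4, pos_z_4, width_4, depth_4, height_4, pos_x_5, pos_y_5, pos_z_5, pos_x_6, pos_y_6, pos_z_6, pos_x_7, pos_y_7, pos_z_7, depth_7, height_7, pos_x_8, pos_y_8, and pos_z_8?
pos_x_1 = 2.5, pos_y_1 = 7.5, pos_z_1 = 1, height_1 = 3, pos_x_2 = 2, pos_y_2 = 5.5, pos_z_2 = 0.5, height_2 = 3, pos_x_3 = 1.5, pos_y_3 = 2, pos_z_3 = 1.5, radius_3 = 1, pos_y_4 = 0.5, pos_z_4 = 0.5, width_4 = 1.5, depth_4 = 2.5, height_4 = 2.5, pos_x_5 = 6.5, pos_y_5 = 5.5, pos_z_5 = 3, pos_x_6 = 1.5, pos_y_6 = 2.5, pos_z_6 = 3, pos_x_7 = 0.5, pos_y_7 = 2, pos_z_7 = 1, depth_7 = 1.5, height_7 = 3, pos_x_8 = 3.5, pos_y_8 = 6.5, pos_z_8 = 2.5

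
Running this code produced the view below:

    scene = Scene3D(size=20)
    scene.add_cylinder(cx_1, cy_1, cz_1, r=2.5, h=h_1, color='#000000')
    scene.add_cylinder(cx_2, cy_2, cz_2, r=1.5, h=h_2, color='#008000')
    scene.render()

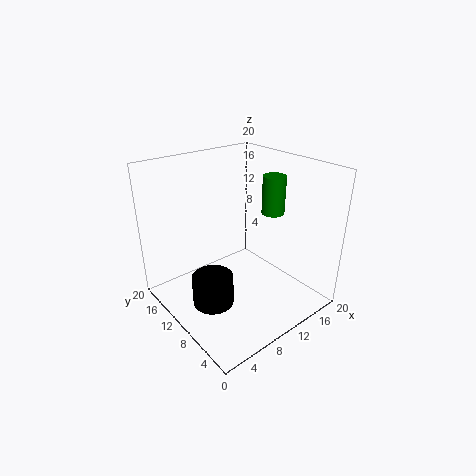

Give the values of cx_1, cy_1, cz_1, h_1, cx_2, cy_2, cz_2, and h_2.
cx_1 = 3; cy_1 = 6.25; cz_1 = 5; h_1 = 3.75; cx_2 = 13.25; cy_2 = 6.75; cz_2 = 14; h_2 = 5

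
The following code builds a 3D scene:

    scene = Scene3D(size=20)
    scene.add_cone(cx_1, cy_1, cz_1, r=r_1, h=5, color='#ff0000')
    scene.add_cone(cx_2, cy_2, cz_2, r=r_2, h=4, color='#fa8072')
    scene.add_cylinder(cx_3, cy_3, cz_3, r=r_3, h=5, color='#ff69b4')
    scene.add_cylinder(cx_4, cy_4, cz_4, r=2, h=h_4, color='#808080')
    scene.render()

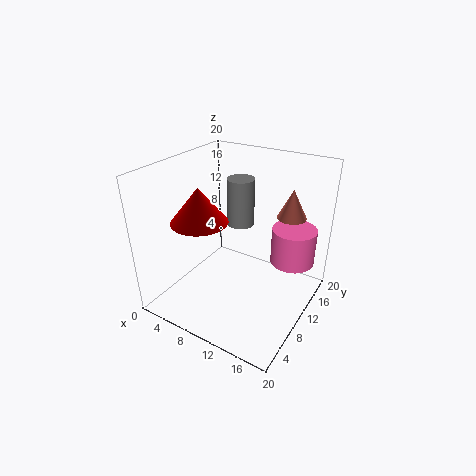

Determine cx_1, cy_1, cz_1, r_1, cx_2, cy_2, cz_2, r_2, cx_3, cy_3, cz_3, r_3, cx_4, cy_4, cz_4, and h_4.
cx_1 = 5; cy_1 = 8; cz_1 = 12; r_1 = 4; cx_2 = 16; cy_2 = 14; cz_2 = 13; r_2 = 2; cx_3 = 17; cy_3 = 13; cz_3 = 7; r_3 = 3; cx_4 = 8; cy_4 = 14; cz_4 = 10; h_4 = 7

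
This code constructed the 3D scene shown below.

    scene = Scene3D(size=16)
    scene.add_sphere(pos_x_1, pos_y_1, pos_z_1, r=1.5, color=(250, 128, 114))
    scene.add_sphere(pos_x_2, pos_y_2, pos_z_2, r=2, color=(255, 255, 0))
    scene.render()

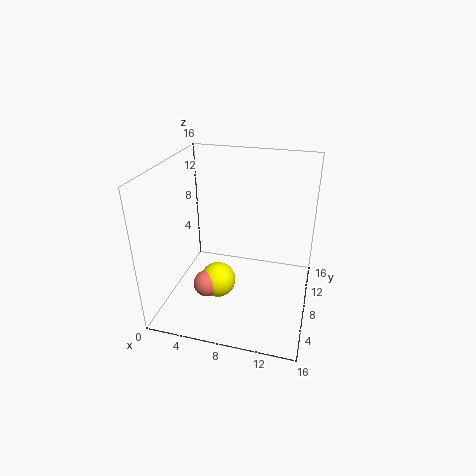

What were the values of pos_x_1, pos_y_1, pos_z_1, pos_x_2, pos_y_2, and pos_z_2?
pos_x_1 = 5, pos_y_1 = 5.5, pos_z_1 = 3, pos_x_2 = 6, pos_y_2 = 6.5, pos_z_2 = 3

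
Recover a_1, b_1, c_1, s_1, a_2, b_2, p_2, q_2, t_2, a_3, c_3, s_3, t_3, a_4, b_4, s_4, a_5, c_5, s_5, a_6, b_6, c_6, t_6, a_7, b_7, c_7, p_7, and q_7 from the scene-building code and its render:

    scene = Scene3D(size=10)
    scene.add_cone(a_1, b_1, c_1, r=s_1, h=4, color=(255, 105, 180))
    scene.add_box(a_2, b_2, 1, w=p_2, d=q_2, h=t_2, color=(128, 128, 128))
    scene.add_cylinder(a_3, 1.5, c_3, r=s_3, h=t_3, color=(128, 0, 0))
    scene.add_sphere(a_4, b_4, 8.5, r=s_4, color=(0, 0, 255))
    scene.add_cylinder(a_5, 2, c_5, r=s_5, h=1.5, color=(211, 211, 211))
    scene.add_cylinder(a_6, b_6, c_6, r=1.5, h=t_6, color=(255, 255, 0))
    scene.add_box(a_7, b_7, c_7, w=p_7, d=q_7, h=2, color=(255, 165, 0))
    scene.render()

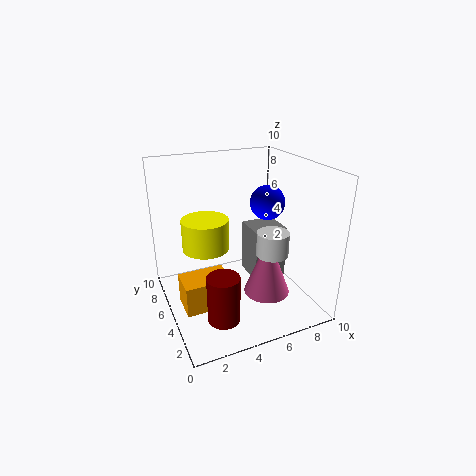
a_1 = 6
b_1 = 2.5
c_1 = 2
s_1 = 1.5
a_2 = 6.5
b_2 = 5
p_2 = 2.5
q_2 = 2.5
t_2 = 4
a_3 = 2.5
c_3 = 1.5
s_3 = 1
t_3 = 3
a_4 = 5.5
b_4 = 2
s_4 = 1
a_5 = 6
c_5 = 5
s_5 = 1
a_6 = 2.5
b_6 = 4.5
c_6 = 5
t_6 = 2
a_7 = 0.5
b_7 = 2.5
c_7 = 1.5
p_7 = 3
q_7 = 2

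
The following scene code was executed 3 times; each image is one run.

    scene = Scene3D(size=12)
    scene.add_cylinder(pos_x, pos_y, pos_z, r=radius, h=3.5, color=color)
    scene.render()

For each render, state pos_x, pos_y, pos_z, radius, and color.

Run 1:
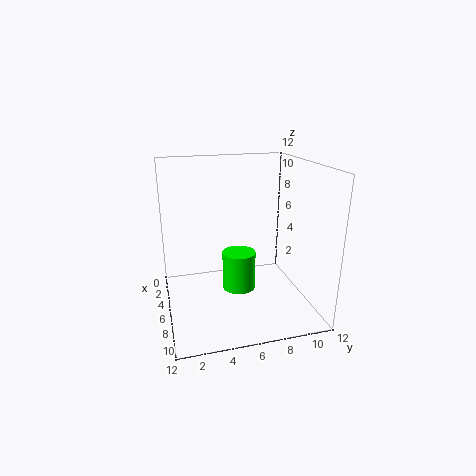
pos_x = 4.5; pos_y = 6.5; pos_z = 0.5; radius = 1.5; color = 'lime'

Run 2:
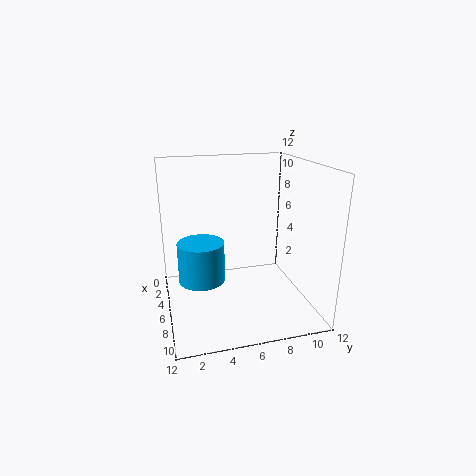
pos_x = 5; pos_y = 3; pos_z = 2; radius = 2; color = 'deepskyblue'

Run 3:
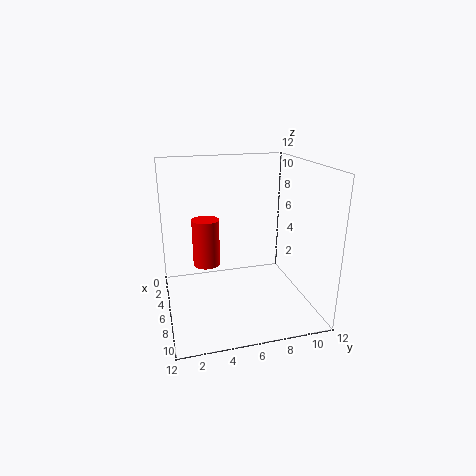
pos_x = 8; pos_y = 3; pos_z = 5; radius = 1; color = 'red'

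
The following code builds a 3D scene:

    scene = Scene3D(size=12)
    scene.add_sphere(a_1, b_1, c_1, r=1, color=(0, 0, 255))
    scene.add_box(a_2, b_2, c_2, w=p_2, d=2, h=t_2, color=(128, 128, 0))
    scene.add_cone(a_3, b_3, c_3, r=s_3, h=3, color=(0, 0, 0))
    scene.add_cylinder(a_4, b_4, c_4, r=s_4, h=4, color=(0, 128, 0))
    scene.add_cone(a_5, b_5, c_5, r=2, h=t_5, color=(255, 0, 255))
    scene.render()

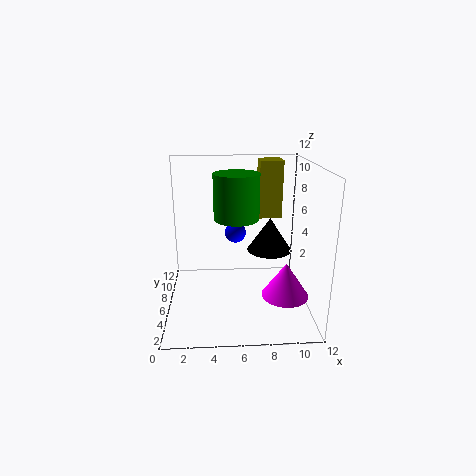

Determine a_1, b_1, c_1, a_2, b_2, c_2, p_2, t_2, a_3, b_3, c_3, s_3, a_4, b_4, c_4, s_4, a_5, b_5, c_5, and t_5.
a_1 = 6; b_1 = 10; c_1 = 5; a_2 = 8; b_2 = 8; c_2 = 7; p_2 = 2; t_2 = 5; a_3 = 9; b_3 = 8; c_3 = 4; s_3 = 2; a_4 = 6; b_4 = 8; c_4 = 7; s_4 = 2; a_5 = 10; b_5 = 5; c_5 = 1; t_5 = 3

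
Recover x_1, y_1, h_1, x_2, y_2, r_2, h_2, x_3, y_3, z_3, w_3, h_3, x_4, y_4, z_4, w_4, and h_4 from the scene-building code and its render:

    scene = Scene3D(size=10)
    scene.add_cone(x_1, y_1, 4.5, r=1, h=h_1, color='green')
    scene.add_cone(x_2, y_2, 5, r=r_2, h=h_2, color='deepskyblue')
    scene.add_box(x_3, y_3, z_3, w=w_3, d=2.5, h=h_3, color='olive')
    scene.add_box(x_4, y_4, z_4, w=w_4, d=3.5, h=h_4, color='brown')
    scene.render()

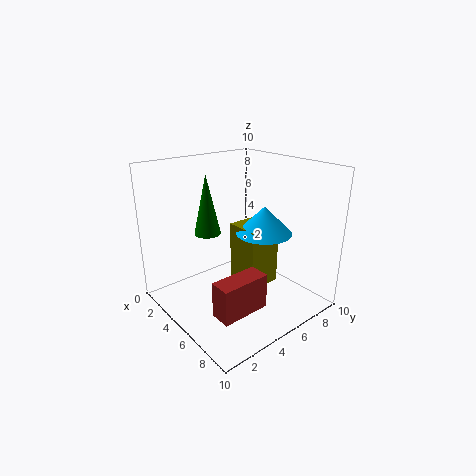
x_1 = 2; y_1 = 4.5; h_1 = 4.5; x_2 = 5.5; y_2 = 7; r_2 = 2; h_2 = 2; x_3 = 3.5; y_3 = 5.5; z_3 = 1; w_3 = 2.5; h_3 = 4.5; x_4 = 6; y_4 = 2; z_4 = 0.5; w_4 = 1.5; h_4 = 2.5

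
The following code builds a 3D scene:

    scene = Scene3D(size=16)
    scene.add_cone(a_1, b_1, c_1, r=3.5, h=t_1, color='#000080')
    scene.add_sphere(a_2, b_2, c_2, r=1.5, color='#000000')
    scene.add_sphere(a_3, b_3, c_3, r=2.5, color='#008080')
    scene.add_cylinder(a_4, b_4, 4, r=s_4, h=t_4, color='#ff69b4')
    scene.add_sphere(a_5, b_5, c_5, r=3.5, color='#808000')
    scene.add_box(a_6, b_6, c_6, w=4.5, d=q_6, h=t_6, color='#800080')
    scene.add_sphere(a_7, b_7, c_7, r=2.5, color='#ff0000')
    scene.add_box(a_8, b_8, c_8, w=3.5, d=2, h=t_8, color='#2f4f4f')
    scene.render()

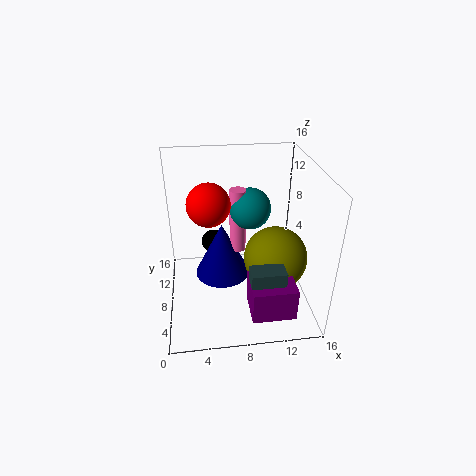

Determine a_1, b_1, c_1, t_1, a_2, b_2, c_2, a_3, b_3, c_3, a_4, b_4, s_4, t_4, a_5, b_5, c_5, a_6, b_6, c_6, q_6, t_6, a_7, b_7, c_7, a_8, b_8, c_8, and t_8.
a_1 = 6.5
b_1 = 12
c_1 = 0.5
t_1 = 7
a_2 = 5.5
b_2 = 14
c_2 = 4
a_3 = 10
b_3 = 12
c_3 = 9.5
a_4 = 8.5
b_4 = 12
s_4 = 1
t_4 = 8
a_5 = 12
b_5 = 6.5
c_5 = 6
a_6 = 8.5
b_6 = 0.5
c_6 = 2.5
q_6 = 4
t_6 = 3.5
a_7 = 5
b_7 = 10.5
c_7 = 11
a_8 = 8.5
b_8 = 1.5
c_8 = 4.5
t_8 = 3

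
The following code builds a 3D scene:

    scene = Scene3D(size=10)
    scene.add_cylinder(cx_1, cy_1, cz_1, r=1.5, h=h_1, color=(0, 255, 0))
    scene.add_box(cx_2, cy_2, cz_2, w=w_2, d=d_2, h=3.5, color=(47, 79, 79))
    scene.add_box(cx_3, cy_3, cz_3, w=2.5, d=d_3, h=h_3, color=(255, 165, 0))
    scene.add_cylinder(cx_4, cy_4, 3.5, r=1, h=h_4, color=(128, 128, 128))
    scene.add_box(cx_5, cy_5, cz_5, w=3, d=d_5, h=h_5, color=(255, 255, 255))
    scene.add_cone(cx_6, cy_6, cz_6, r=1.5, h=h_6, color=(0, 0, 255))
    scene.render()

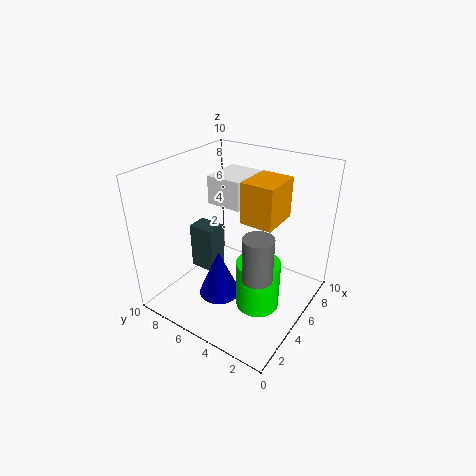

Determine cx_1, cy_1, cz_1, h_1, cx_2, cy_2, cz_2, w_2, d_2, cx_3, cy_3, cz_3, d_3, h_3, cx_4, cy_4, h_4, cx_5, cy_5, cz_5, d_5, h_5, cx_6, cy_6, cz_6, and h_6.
cx_1 = 4.5; cy_1 = 3; cz_1 = 0.5; h_1 = 3.5; cx_2 = 4.5; cy_2 = 7; cz_2 = 1.5; w_2 = 1.5; d_2 = 2; cx_3 = 3; cy_3 = 1.5; cz_3 = 7.5; d_3 = 2; h_3 = 2.5; cx_4 = 3.5; cy_4 = 2.5; h_4 = 3; cx_5 = 5; cy_5 = 5; cz_5 = 7; d_5 = 2.5; h_5 = 2; cx_6 = 4; cy_6 = 6; cz_6 = 0.5; h_6 = 3.5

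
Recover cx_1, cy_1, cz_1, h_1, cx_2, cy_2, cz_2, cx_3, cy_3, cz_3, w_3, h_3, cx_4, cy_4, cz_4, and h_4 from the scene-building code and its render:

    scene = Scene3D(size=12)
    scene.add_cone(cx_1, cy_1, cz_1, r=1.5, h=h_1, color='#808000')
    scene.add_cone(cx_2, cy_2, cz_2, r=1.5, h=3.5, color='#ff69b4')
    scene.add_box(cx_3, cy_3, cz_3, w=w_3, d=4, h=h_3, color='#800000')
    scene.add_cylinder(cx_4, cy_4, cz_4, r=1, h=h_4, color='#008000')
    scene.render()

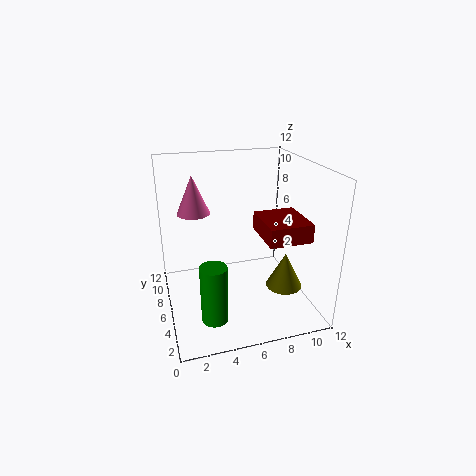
cx_1 = 9.5, cy_1 = 4, cz_1 = 2, h_1 = 3, cx_2 = 3, cy_2 = 10, cz_2 = 7, cx_3 = 7.5, cy_3 = 2.5, cz_3 = 6.5, w_3 = 3.5, h_3 = 1.5, cx_4 = 3, cy_4 = 2, cz_4 = 1.5, h_4 = 4.5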